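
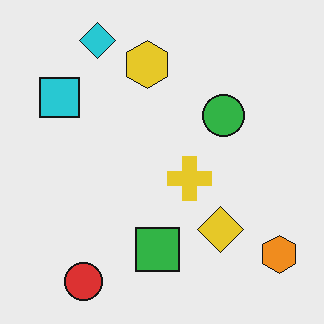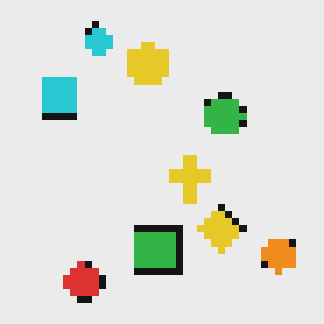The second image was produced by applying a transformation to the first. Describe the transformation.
The second image is the first pixelated into visible square blocks.

Shapes are reduced to large square blocks; fine edges and outlines are lost — a downscale-then-upscale (mosaic) effect.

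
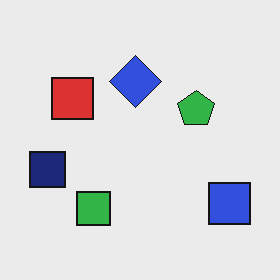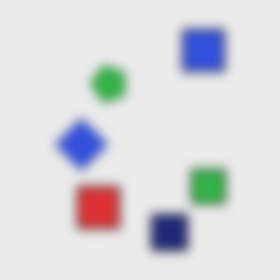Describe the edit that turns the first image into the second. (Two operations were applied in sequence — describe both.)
The image was rotated 90° counter-clockwise, then heavily blurred.

The blue square sits in the bottom-right of the first image and the top-right of the second — consistent with a whole-image 90° counter-clockwise rotation. Shape edges and outlines are uniformly softened across the whole image.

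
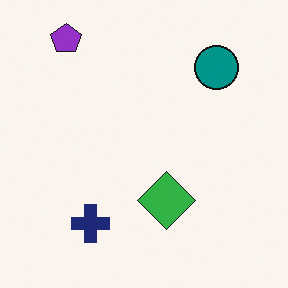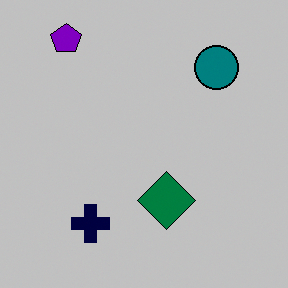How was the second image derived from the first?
The transformation is: heavily posterized to just a handful of flat colors.

Each flat color has snapped to a coarser quantized level — most visibly, the near-white background has dropped to a flat grey.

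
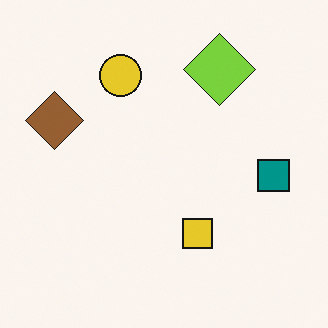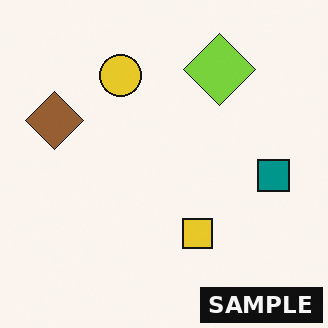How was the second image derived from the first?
It was watermarked with the text "SAMPLE" in the lower-right corner.

A dark label reading "SAMPLE" appears in the lower-right corner.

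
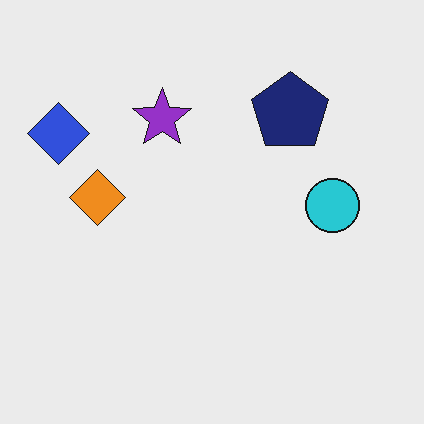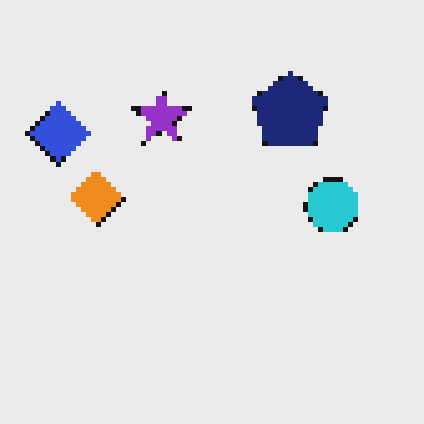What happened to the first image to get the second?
It was mildly pixelated.

Shapes are reduced to large square blocks; fine edges and outlines are lost — a downscale-then-upscale (mosaic) effect.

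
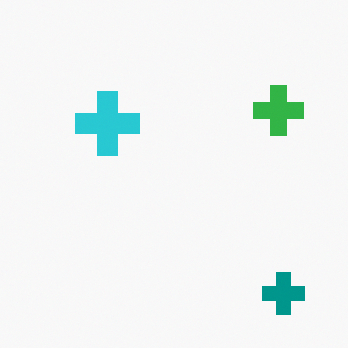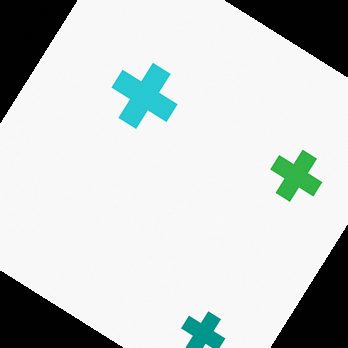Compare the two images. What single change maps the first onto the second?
The transformation is: rotated clockwise by a large amount — several tens of degrees.

Every shape is tilted by the same angle and the image corners show triangular fill wedges — a whole-image rotation by a non-right angle.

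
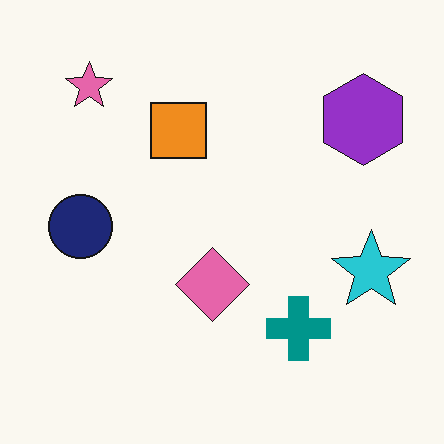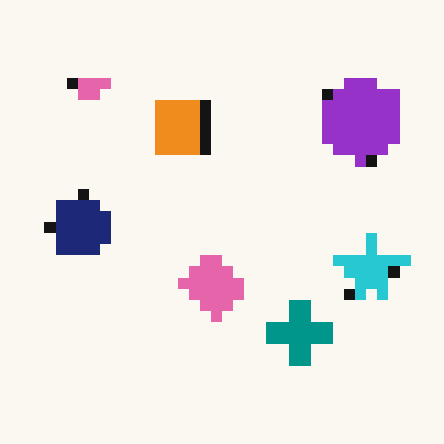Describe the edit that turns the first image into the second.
This is the original image coarsely pixelated.

Shapes are reduced to large square blocks; fine edges and outlines are lost — a downscale-then-upscale (mosaic) effect.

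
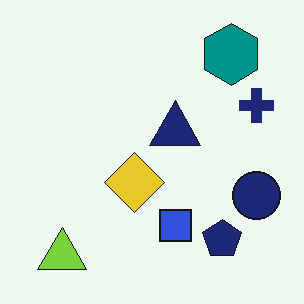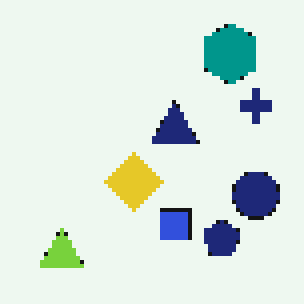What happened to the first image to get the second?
Lightly pixelated (a mild mosaic effect).

Shapes are reduced to large square blocks; fine edges and outlines are lost — a downscale-then-upscale (mosaic) effect.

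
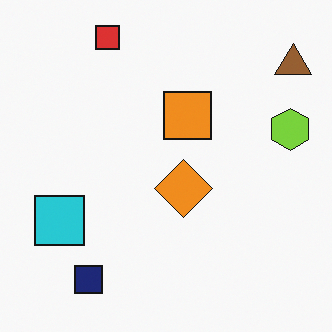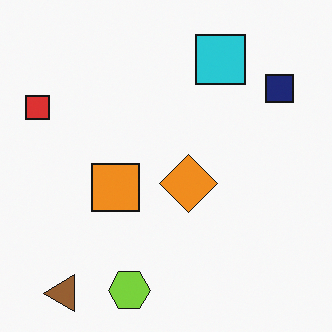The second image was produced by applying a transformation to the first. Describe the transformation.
This is the original image transposed (reflected across the top-left ↔ bottom-right diagonal).

Shapes have swapped their row and column positions — what was in the top-right is now in the bottom-left — a diagonal reflection.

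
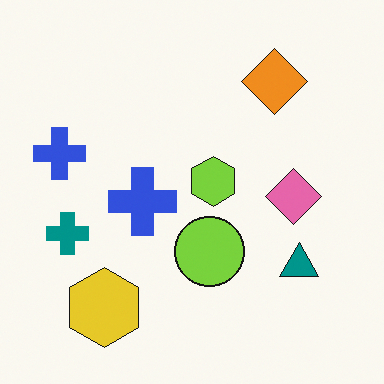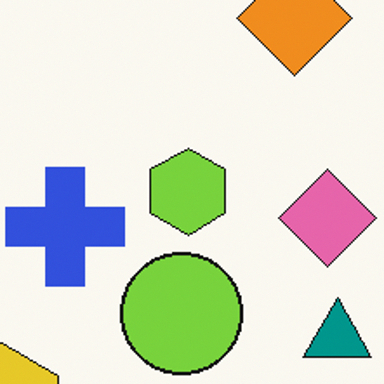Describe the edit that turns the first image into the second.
The transformation is: cropped to a noticeably smaller region and rescaled.

The visible shapes are larger and the field of view is narrower; shapes near the original edges may be partly or wholly outside the frame — a crop-and-rescale.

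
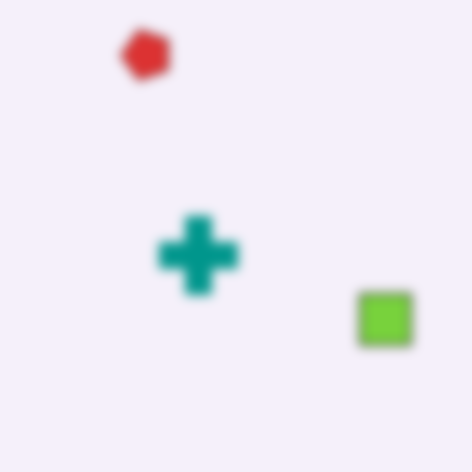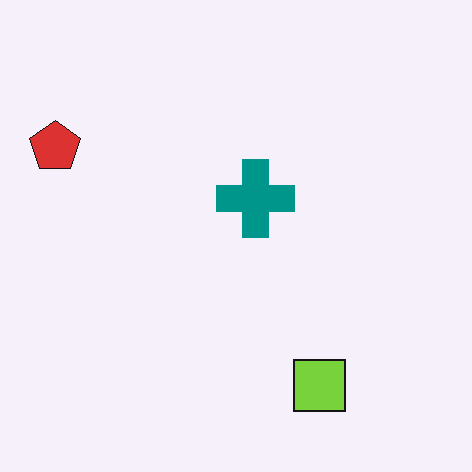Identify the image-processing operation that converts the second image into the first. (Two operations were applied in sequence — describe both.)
The first image is the second strongly gaussian-blurred, then transposed (reflected across the top-left ↔ bottom-right diagonal).

Shape edges and outlines are uniformly softened across the whole image. Shapes have swapped their row and column positions — what was in the top-right is now in the bottom-left — a diagonal reflection.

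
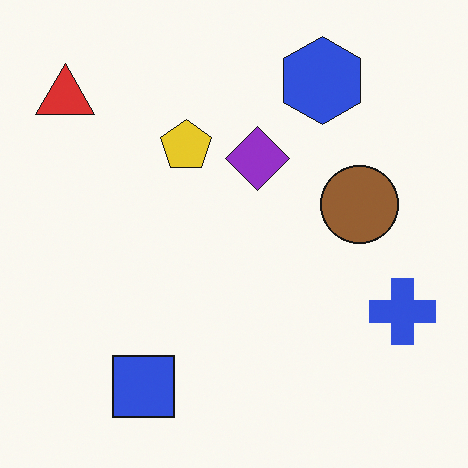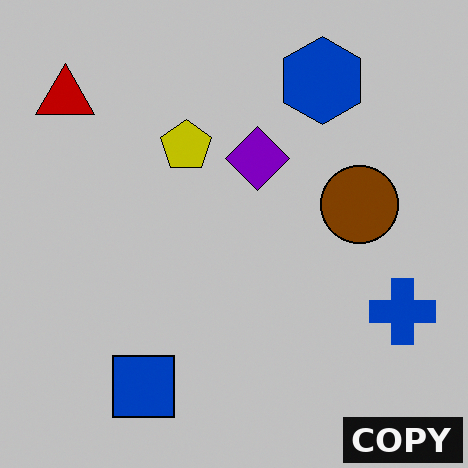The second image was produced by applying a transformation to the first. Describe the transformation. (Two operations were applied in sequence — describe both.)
This is the original image heavily posterized to just a handful of flat colors, then watermarked with the text "COPY" in the lower-right corner.

Each flat color has snapped to a coarser quantized level — most visibly, the near-white background has dropped to a flat grey. A dark label reading "COPY" appears in the lower-right corner.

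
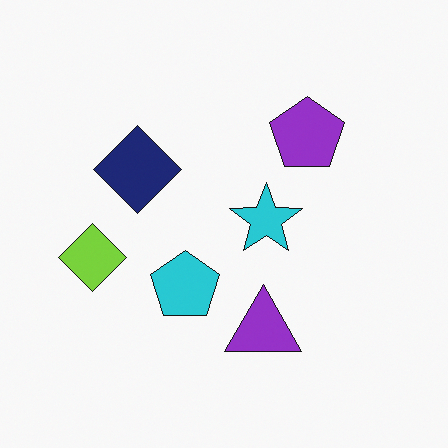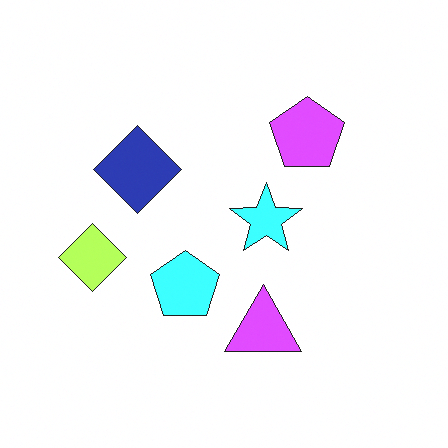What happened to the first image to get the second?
The image was noticeably brightened.

Every pixel — background and shapes alike — is uniformly brightened.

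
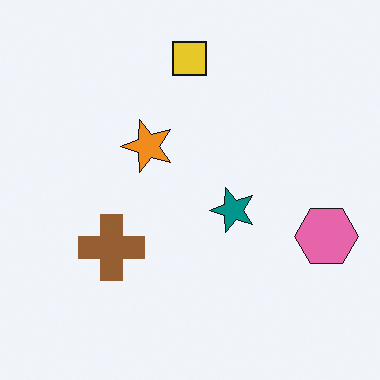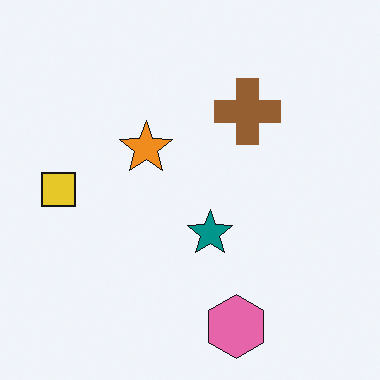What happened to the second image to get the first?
Transposed (reflected across the top-left ↔ bottom-right diagonal).

Shapes have swapped their row and column positions — what was in the top-right is now in the bottom-left — a diagonal reflection.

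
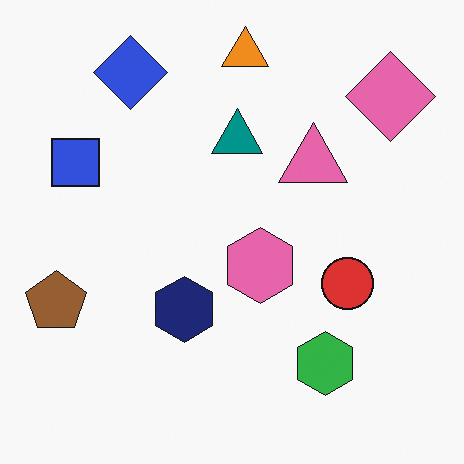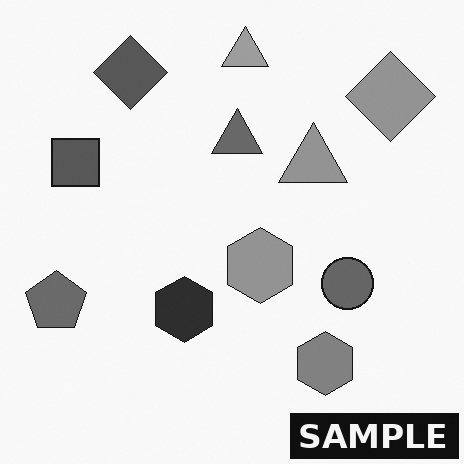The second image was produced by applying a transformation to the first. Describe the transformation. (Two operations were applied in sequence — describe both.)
This is the original image converted to grayscale, then watermarked with the text "SAMPLE" in the lower-right corner.

All color is removed — every shape is now a shade of grey. A dark label reading "SAMPLE" appears in the lower-right corner.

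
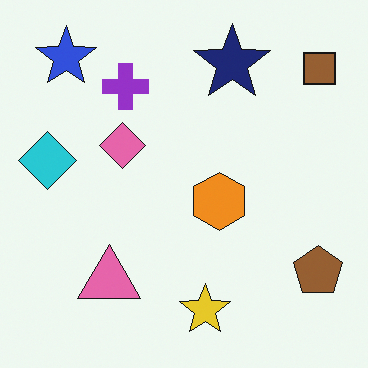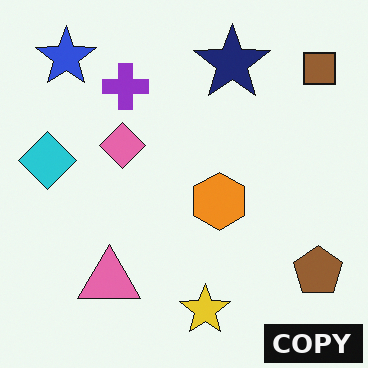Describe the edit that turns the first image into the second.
The transformation is: watermarked with the text "COPY" in the lower-right corner.

A dark label reading "COPY" appears in the lower-right corner.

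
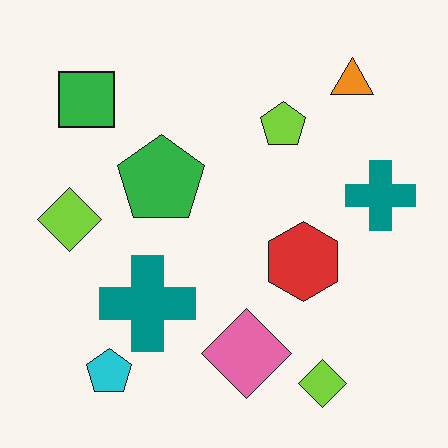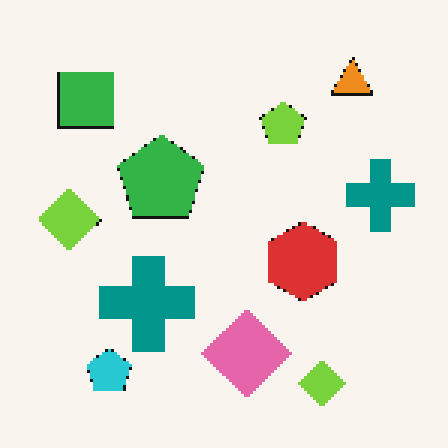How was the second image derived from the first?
The image was lightly pixelated (a mild mosaic effect).

Shapes are reduced to large square blocks; fine edges and outlines are lost — a downscale-then-upscale (mosaic) effect.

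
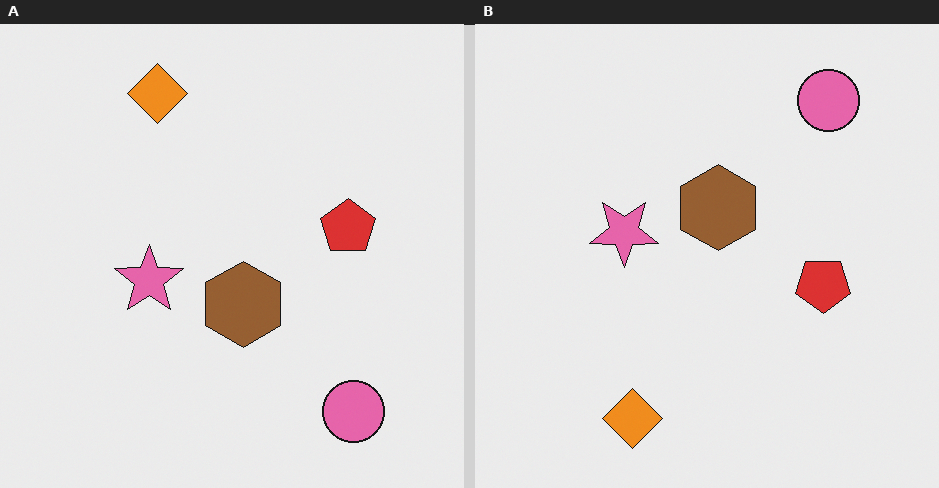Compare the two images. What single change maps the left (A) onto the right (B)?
The image was flipped vertically (top ↔ bottom).

The orange diamond is in the top of the left (A) image and the bottom of the right (B) — shapes on opposite sides of the horizontal midline have swapped in a mirror flip.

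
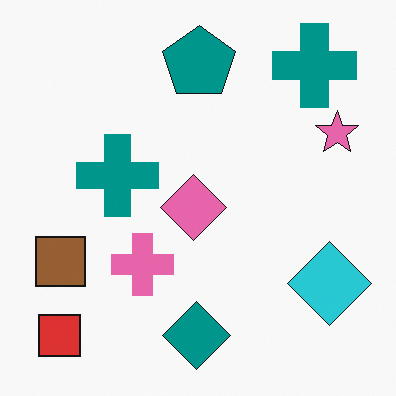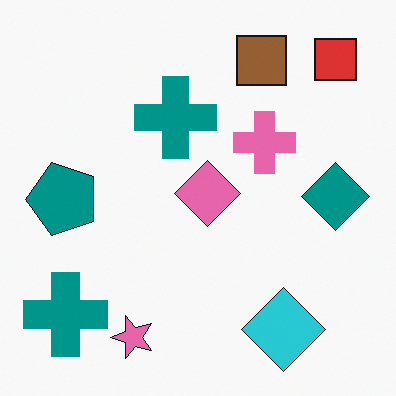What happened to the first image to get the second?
The image was transposed (reflected across the top-left ↔ bottom-right diagonal).

Shapes have swapped their row and column positions — what was in the top-right is now in the bottom-left — a diagonal reflection.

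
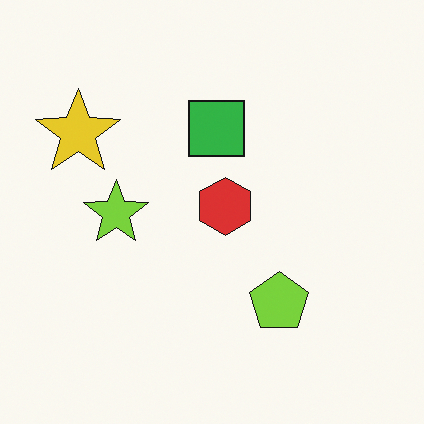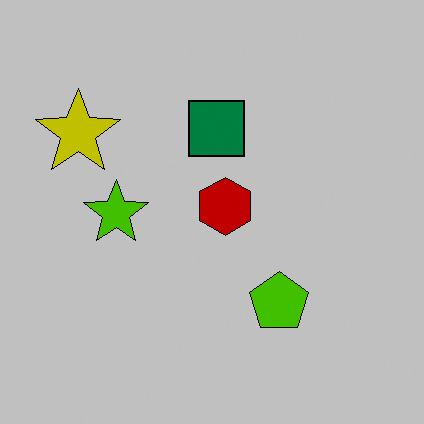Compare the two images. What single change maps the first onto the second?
This is the original image heavily posterized to just a handful of flat colors.

Each flat color has snapped to a coarser quantized level — most visibly, the near-white background has dropped to a flat grey.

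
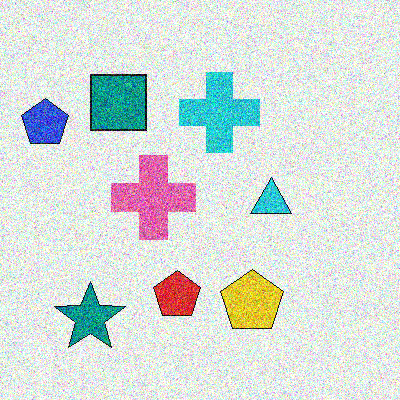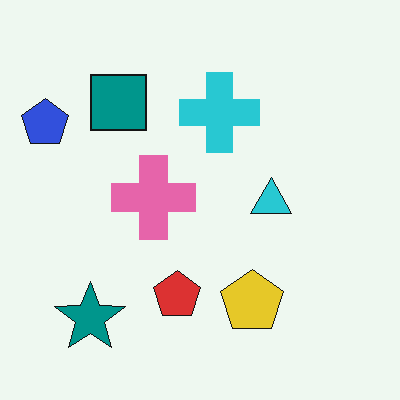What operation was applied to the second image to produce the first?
Degraded with strong gaussian noise.

Random speckle covers the whole image, including the flat background.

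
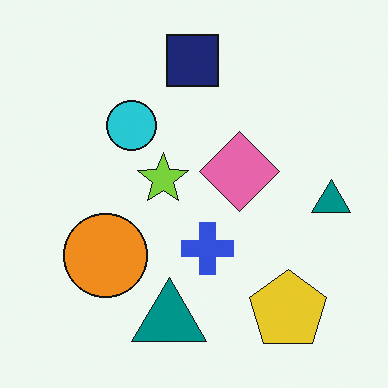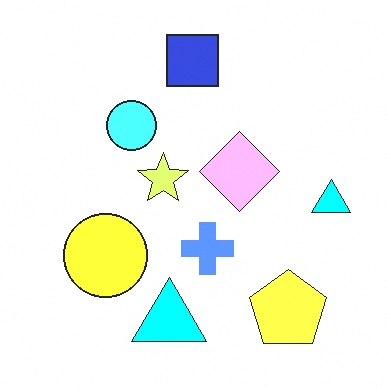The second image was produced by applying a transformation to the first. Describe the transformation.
This is the original image noticeably brightened.

Every pixel — background and shapes alike — is uniformly brightened.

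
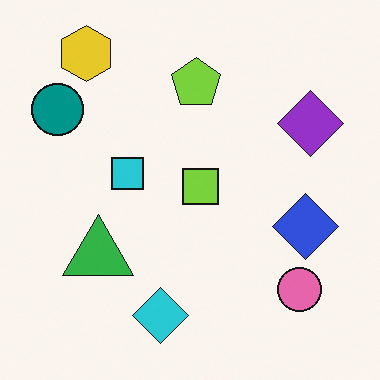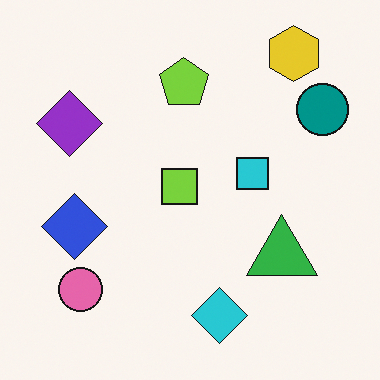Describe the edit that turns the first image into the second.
Flipped horizontally (left ↔ right).

The teal circle is in the top-left of the first image and the top-right of the second — shapes on opposite sides of the vertical midline have swapped in a mirror flip.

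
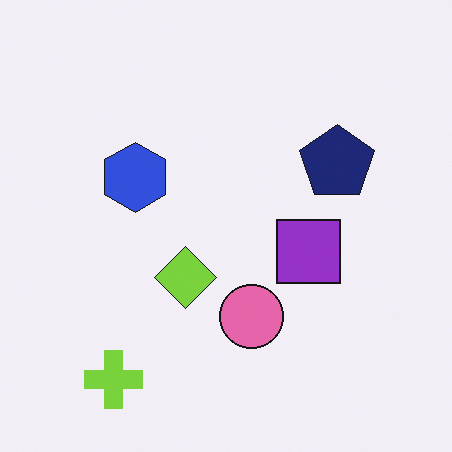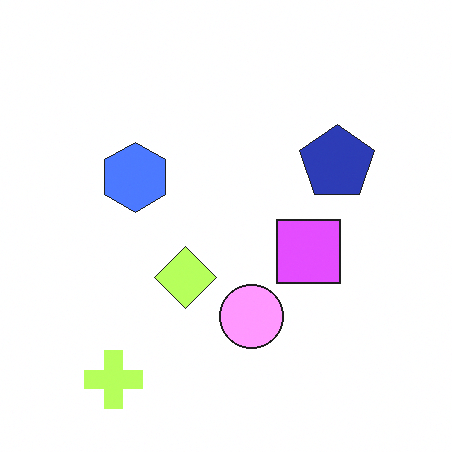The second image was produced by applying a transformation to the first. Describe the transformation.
It was noticeably brightened.

Every pixel — background and shapes alike — is uniformly brightened.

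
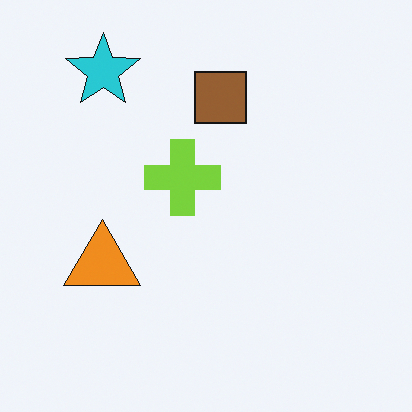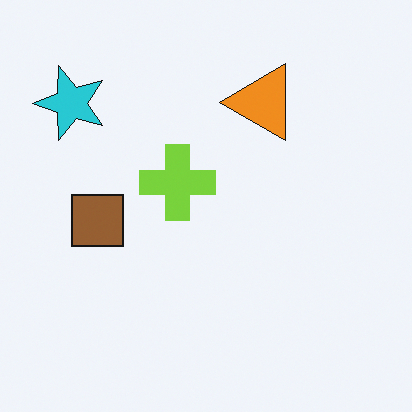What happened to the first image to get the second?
The second image is the first transposed (reflected across the top-left ↔ bottom-right diagonal).

Shapes have swapped their row and column positions — what was in the top-right is now in the bottom-left — a diagonal reflection.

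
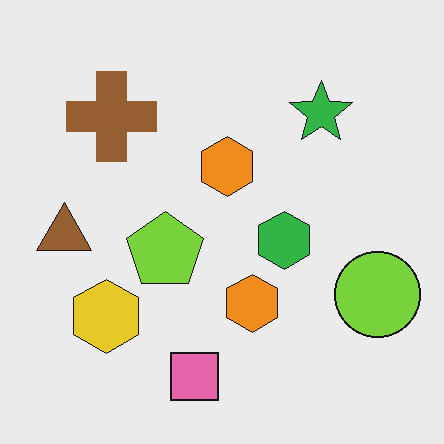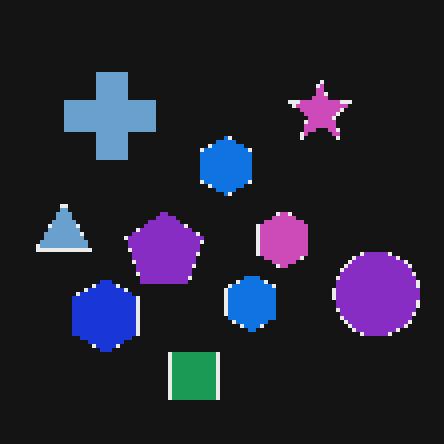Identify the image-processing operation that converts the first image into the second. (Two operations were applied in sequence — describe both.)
The image was color-inverted (negative), then mildly pixelated.

The light background has become dark and every shape's color is its complement — a photographic negative. Shapes are reduced to large square blocks; fine edges and outlines are lost — a downscale-then-upscale (mosaic) effect.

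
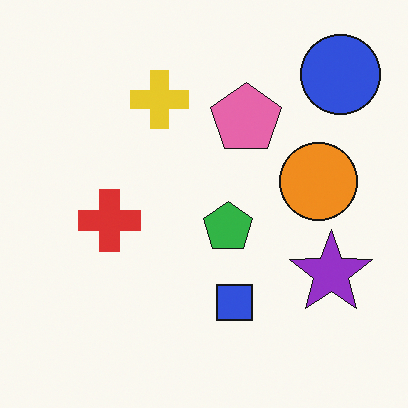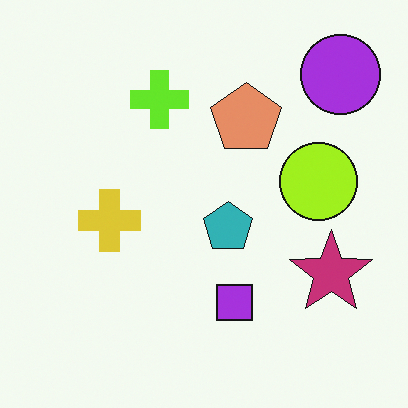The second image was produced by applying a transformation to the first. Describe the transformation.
It was hue-shifted slightly.

Every shape's color has rotated by the same amount around the hue wheel — a uniform hue shift.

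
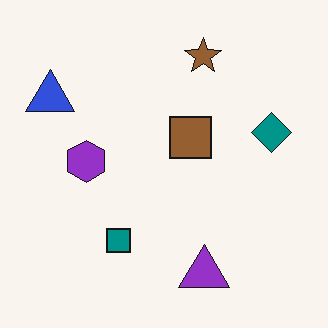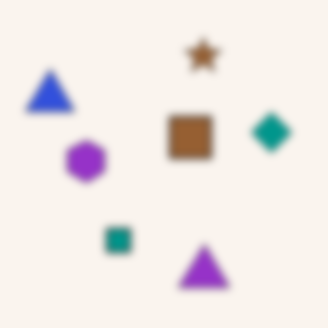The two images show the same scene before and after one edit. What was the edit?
Noticeably gaussian-blurred.

Shape edges and outlines are uniformly softened across the whole image.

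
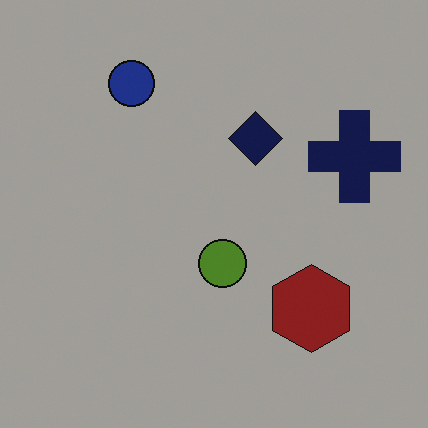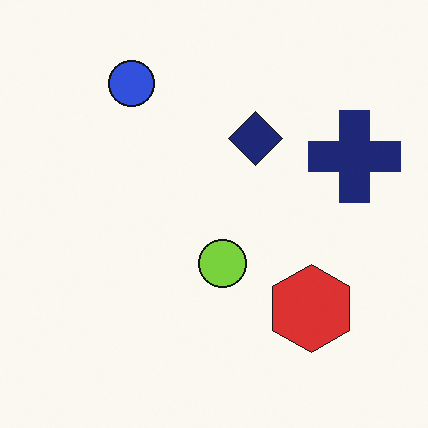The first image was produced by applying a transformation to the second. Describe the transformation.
This is the original image noticeably darkened.

Every pixel — background and shapes alike — is uniformly darkened.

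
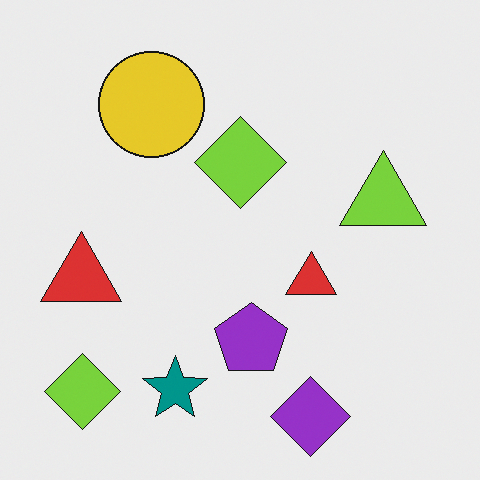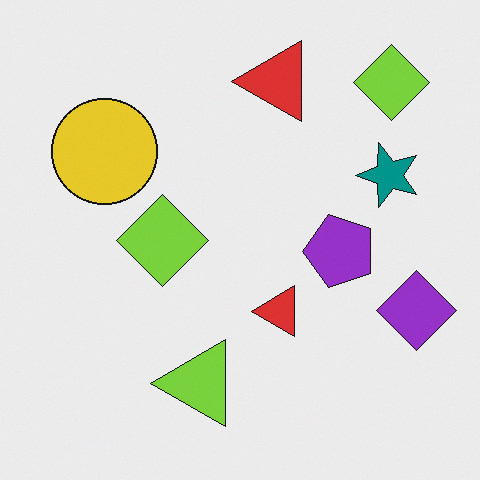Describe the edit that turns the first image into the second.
The second image is the first transposed (reflected across the top-left ↔ bottom-right diagonal).

Shapes have swapped their row and column positions — what was in the top-right is now in the bottom-left — a diagonal reflection.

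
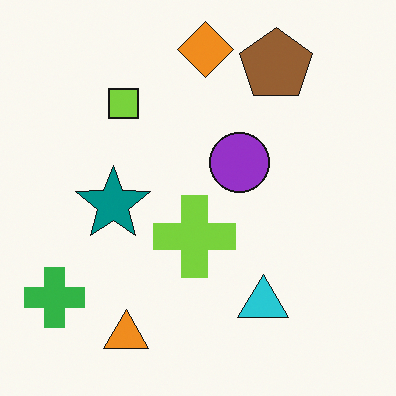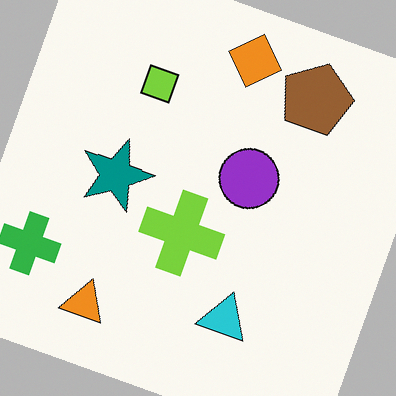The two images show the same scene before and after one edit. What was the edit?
It was rotated clockwise by a moderate amount.

Every shape is tilted by the same angle and the image corners show triangular fill wedges — a whole-image rotation by a non-right angle.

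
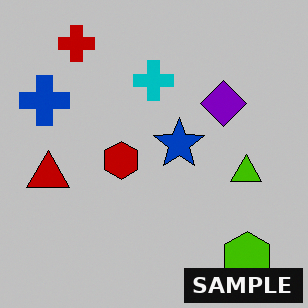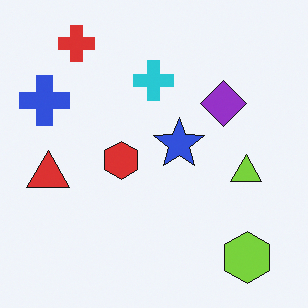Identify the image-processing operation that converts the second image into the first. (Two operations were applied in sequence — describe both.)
The transformation is: aggressively posterized, then watermarked with the text "SAMPLE" in the lower-right corner.

Each flat color has snapped to a coarser quantized level — most visibly, the near-white background has dropped to a flat grey. A dark label reading "SAMPLE" appears in the lower-right corner.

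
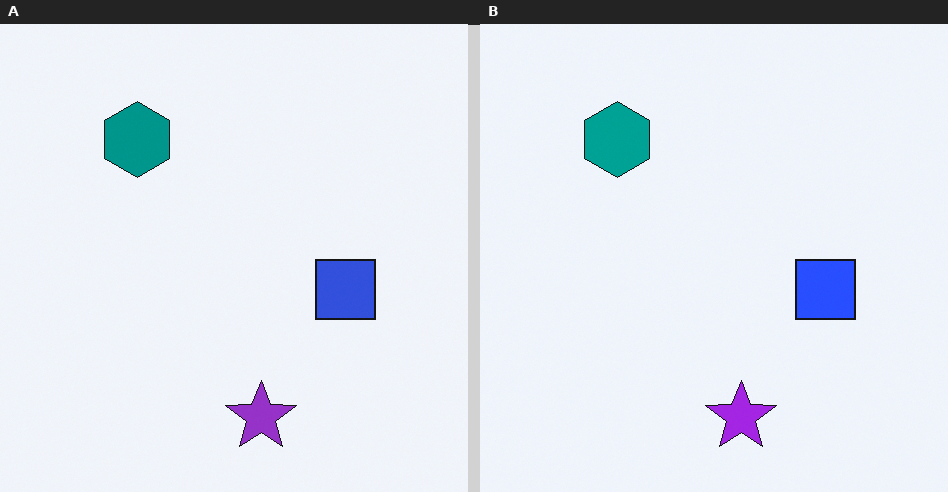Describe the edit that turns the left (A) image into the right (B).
The right (B) image is the left (A) slightly oversaturated.

All colors are more vivid — a global saturation change.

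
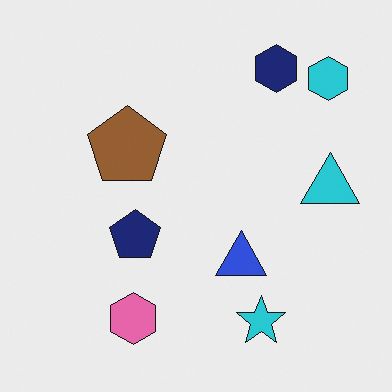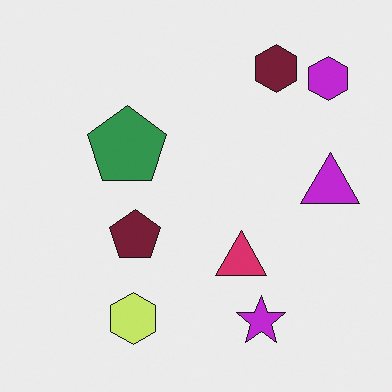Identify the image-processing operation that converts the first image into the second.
It was hue-shifted by a moderate amount.

Every shape's color has rotated by the same amount around the hue wheel — a uniform hue shift.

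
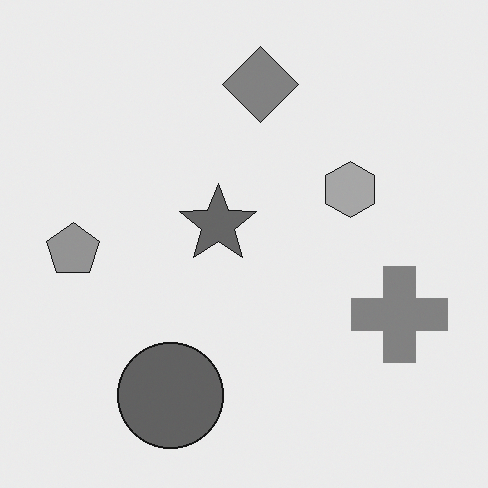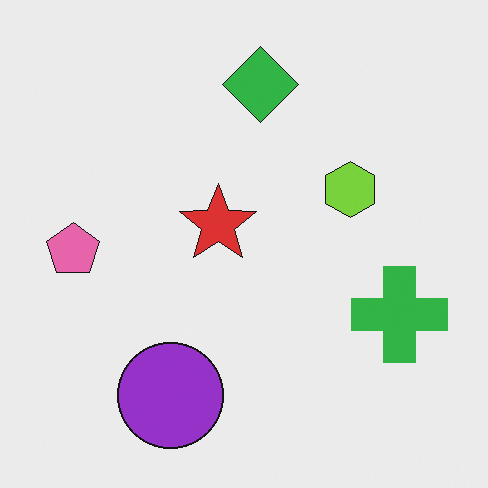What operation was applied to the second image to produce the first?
The image was converted to grayscale.

All color is removed — every shape is now a shade of grey.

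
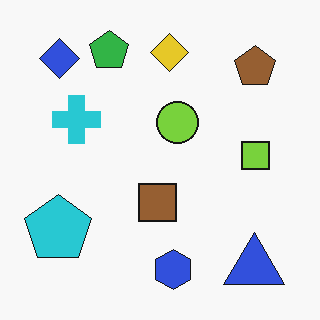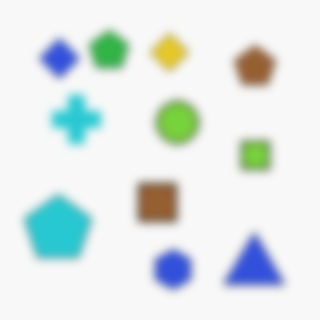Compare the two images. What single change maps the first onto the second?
It was moderately blurred.

Shape edges and outlines are uniformly softened across the whole image.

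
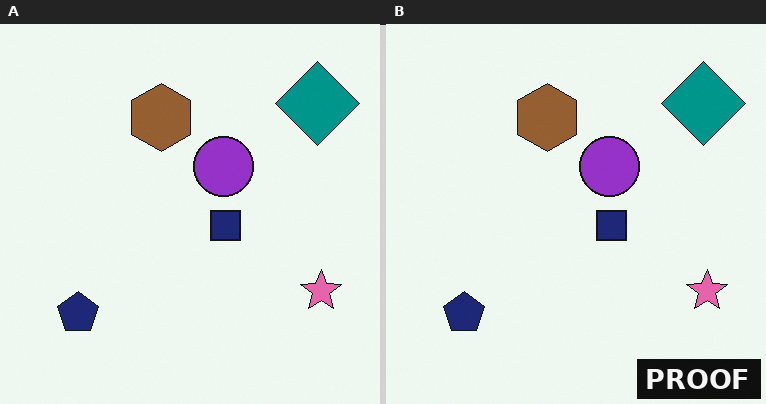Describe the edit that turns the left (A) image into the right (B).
It was watermarked with the text "PROOF" in the lower-right corner.

A dark label reading "PROOF" appears in the lower-right corner.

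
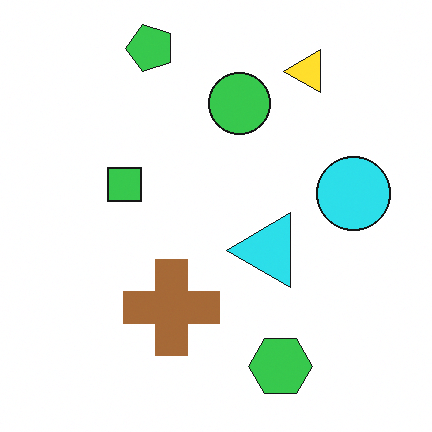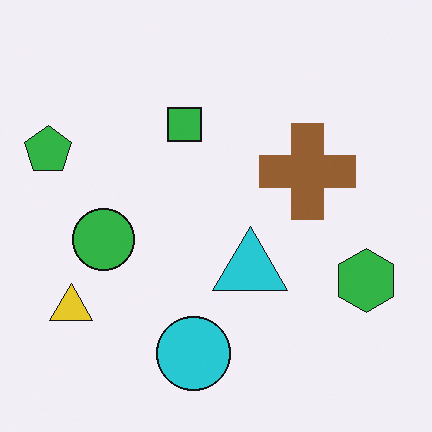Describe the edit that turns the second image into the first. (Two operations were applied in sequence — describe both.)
The first image is the second transposed (reflected across the top-left ↔ bottom-right diagonal), then slightly brightened.

Shapes have swapped their row and column positions — what was in the top-right is now in the bottom-left — a diagonal reflection. Every pixel — background and shapes alike — is uniformly brightened.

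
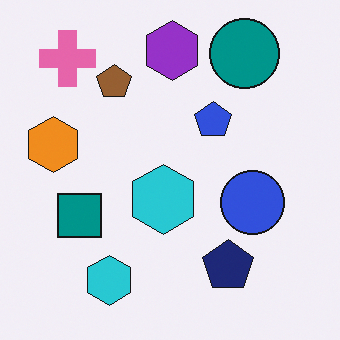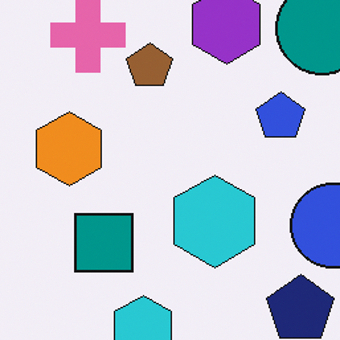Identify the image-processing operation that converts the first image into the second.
The image was cropped to a modestly smaller region and rescaled.

The visible shapes are larger and the field of view is narrower; shapes near the original edges may be partly or wholly outside the frame — a crop-and-rescale.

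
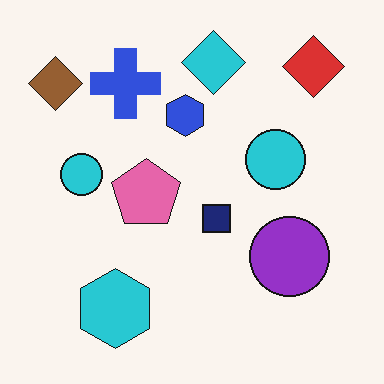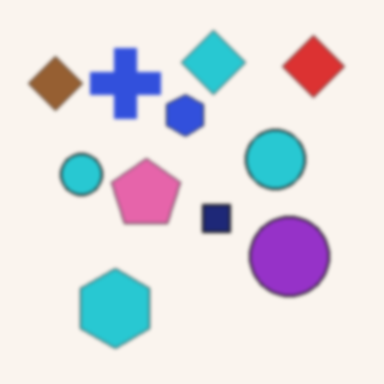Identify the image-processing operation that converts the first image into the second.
The transformation is: slightly softened.

Shape edges and outlines are uniformly softened across the whole image.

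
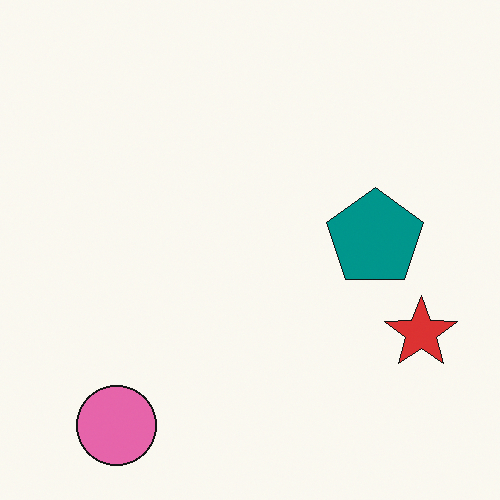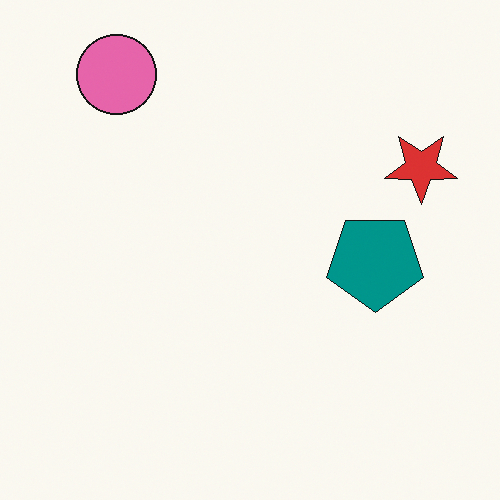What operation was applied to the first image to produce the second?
The second image is the first flipped vertically (top ↔ bottom).

The pink circle is in the bottom-left of the first image and the top-left of the second — shapes on opposite sides of the horizontal midline have swapped in a mirror flip.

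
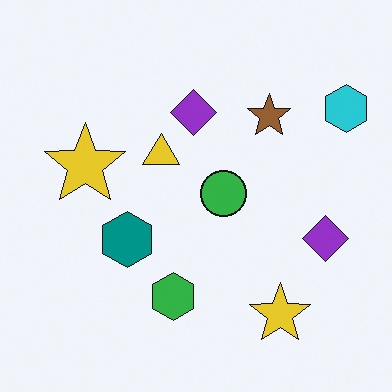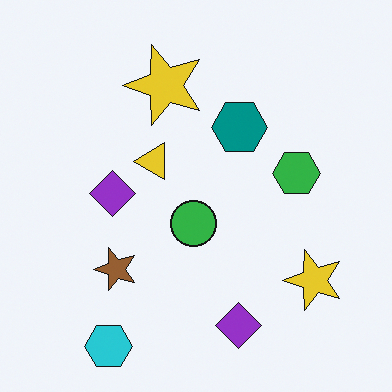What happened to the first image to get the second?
It was transposed (reflected across the top-left ↔ bottom-right diagonal).

Shapes have swapped their row and column positions — what was in the top-right is now in the bottom-left — a diagonal reflection.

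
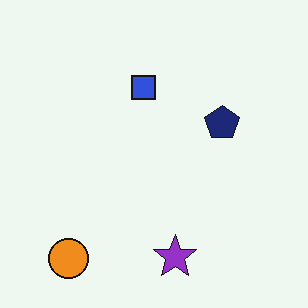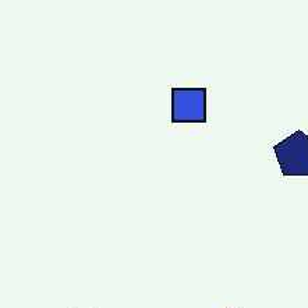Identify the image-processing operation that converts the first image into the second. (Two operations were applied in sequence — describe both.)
JPEG-compressed with visible artifacts, then cropped slightly and scaled back up.

Blocky 8×8 compression artifacts appear around shape edges and the flat background shows ringing — characteristic JPEG degradation. The visible shapes are larger and the field of view is narrower; shapes near the original edges may be partly or wholly outside the frame — a crop-and-rescale.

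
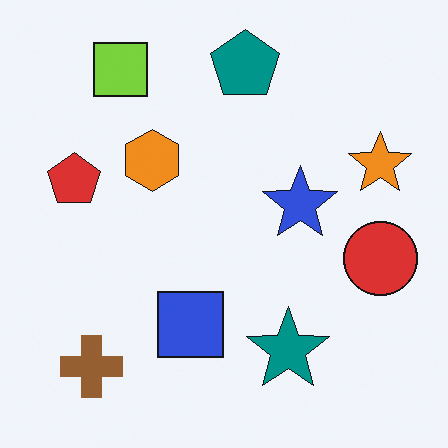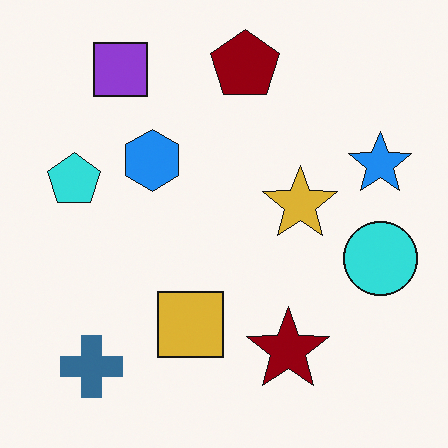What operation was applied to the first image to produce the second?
The image was hue-shifted through roughly half the color wheel.

Every shape's color has rotated by the same amount around the hue wheel — a uniform hue shift.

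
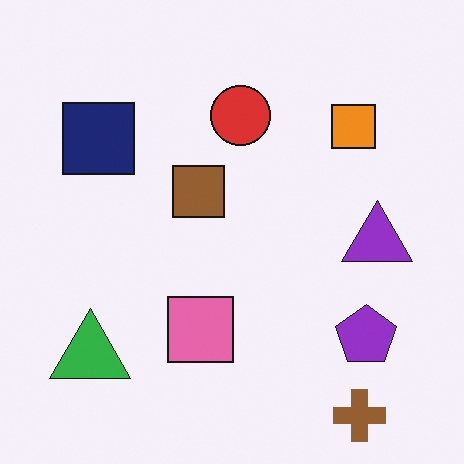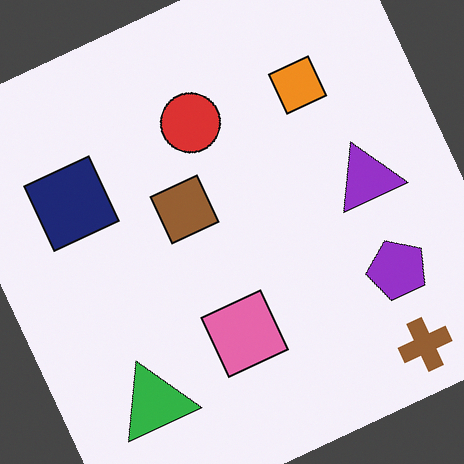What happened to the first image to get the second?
The image was rotated counter-clockwise by a clearly visible amount.

Every shape is tilted by the same angle and the image corners show triangular fill wedges — a whole-image rotation by a non-right angle.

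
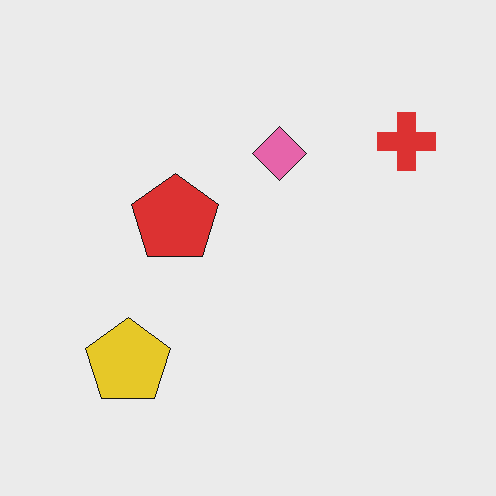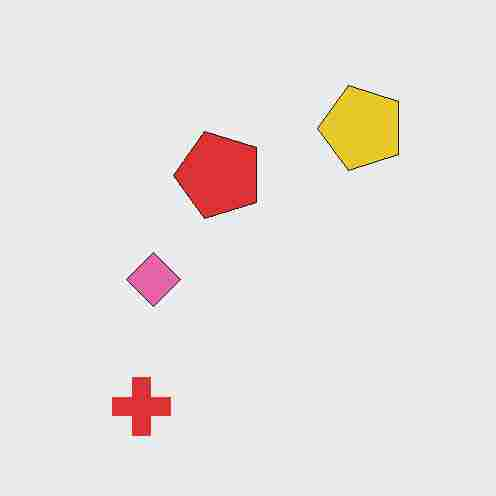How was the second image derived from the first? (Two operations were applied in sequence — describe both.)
It was transposed (reflected across the top-left ↔ bottom-right diagonal), then heavily JPEG-compressed with obvious blocking artifacts.

Shapes have swapped their row and column positions — what was in the top-right is now in the bottom-left — a diagonal reflection. Blocky 8×8 compression artifacts appear around shape edges and the flat background shows ringing — characteristic JPEG degradation.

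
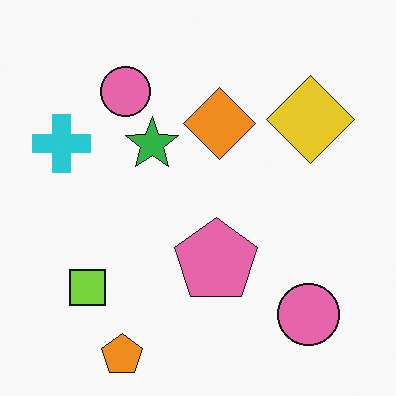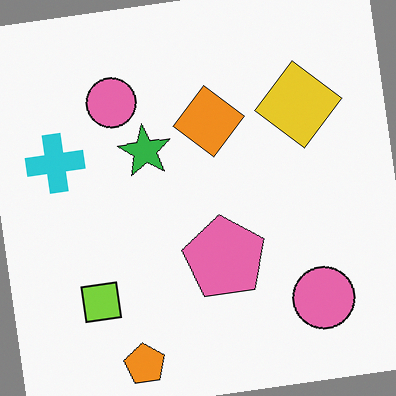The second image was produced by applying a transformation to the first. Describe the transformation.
This is the original image rotated counter-clockwise by a slight angle.

Every shape is tilted by the same angle and the image corners show triangular fill wedges — a whole-image rotation by a non-right angle.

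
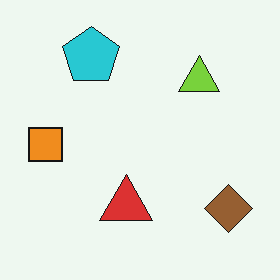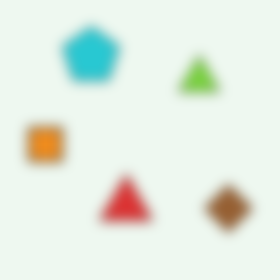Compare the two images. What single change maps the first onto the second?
The transformation is: strongly gaussian-blurred.

Shape edges and outlines are uniformly softened across the whole image.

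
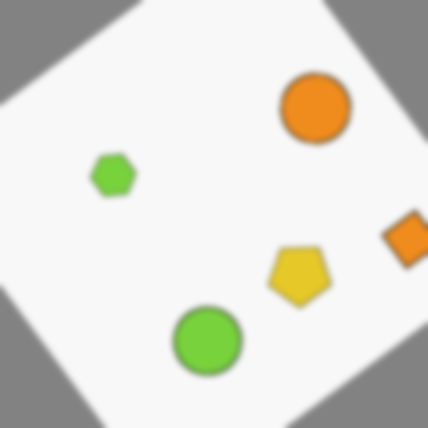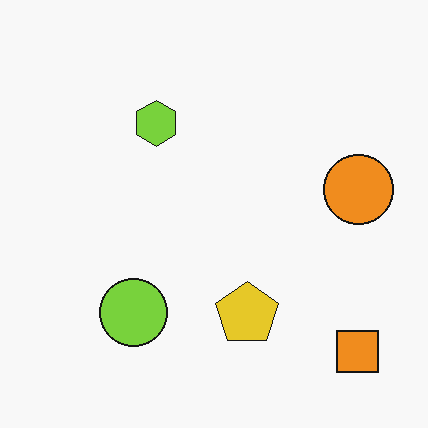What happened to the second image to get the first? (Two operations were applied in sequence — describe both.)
The first image is the second rotated counter-clockwise by a large amount — several tens of degrees, then moderately blurred.

Every shape is tilted by the same angle and the image corners show triangular fill wedges — a whole-image rotation by a non-right angle. Shape edges and outlines are uniformly softened across the whole image.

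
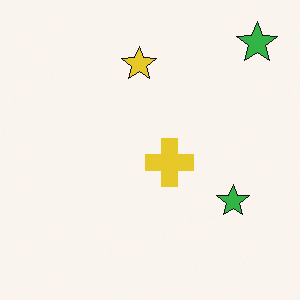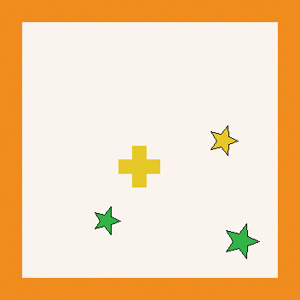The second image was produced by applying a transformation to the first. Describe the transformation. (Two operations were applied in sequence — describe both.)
The image was rotated 90° clockwise, then framed with a orange border.

The yellow star sits in the top of the first image and the right of the second — consistent with a whole-image 90° clockwise rotation. A solid orange frame runs around the edge of the second image, with the content slightly shrunk inside it.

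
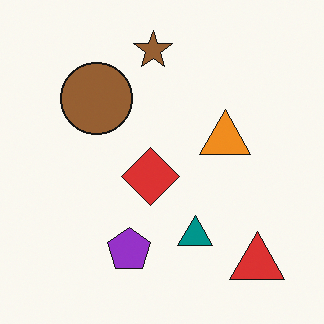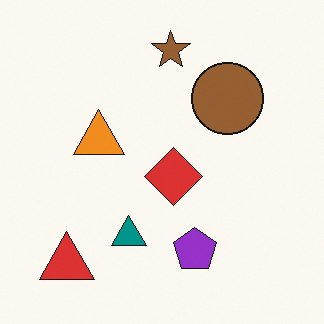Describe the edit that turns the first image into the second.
This is the original image flipped horizontally (left ↔ right).

The red triangle is in the bottom-right of the first image and the bottom-left of the second — shapes on opposite sides of the vertical midline have swapped in a mirror flip.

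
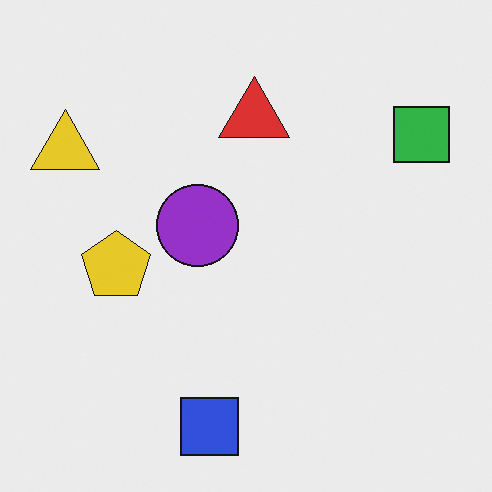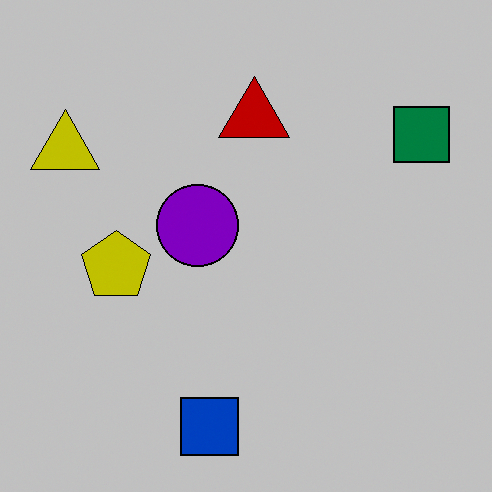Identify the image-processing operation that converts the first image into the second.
The transformation is: aggressively posterized.

Each flat color has snapped to a coarser quantized level — most visibly, the near-white background has dropped to a flat grey.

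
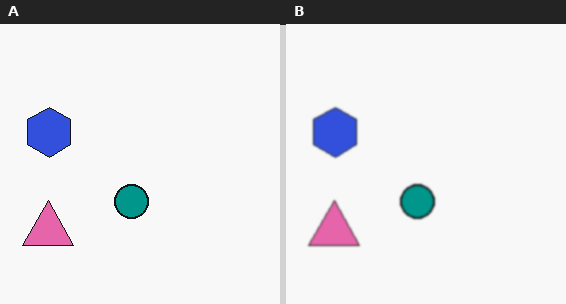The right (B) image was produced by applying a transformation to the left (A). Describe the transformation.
The image was lightly blurred.

Shape edges and outlines are uniformly softened across the whole image.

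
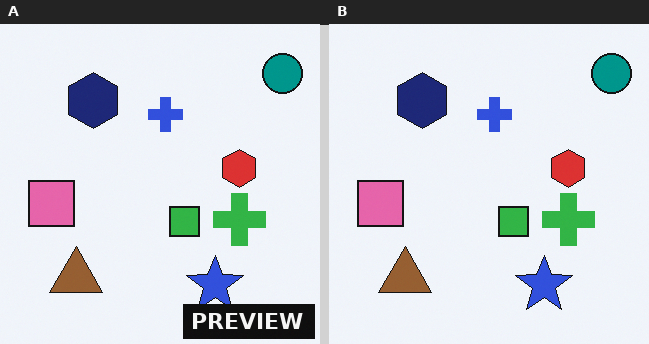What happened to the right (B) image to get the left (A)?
The image was watermarked with the text "PREVIEW" in the lower-right corner.

A dark label reading "PREVIEW" appears in the lower-right corner.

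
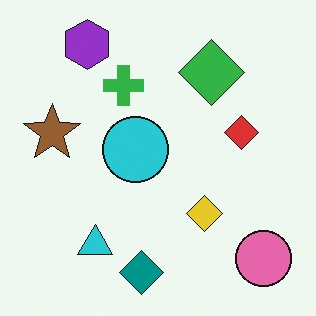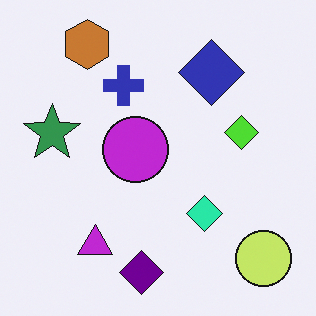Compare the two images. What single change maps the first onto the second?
This is the original image hue-shifted by a moderate amount.

Every shape's color has rotated by the same amount around the hue wheel — a uniform hue shift.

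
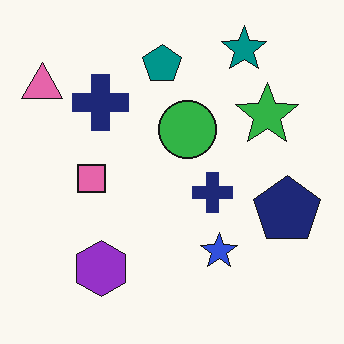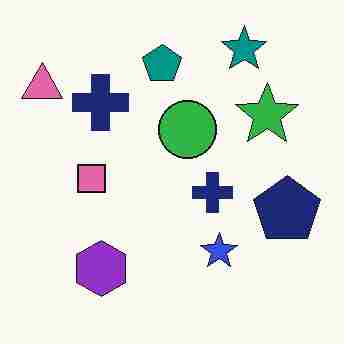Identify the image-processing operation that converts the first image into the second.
This is the original image heavily JPEG-compressed with obvious blocking artifacts.

Blocky 8×8 compression artifacts appear around shape edges and the flat background shows ringing — characteristic JPEG degradation.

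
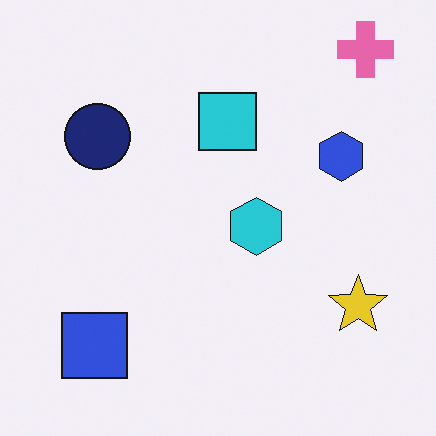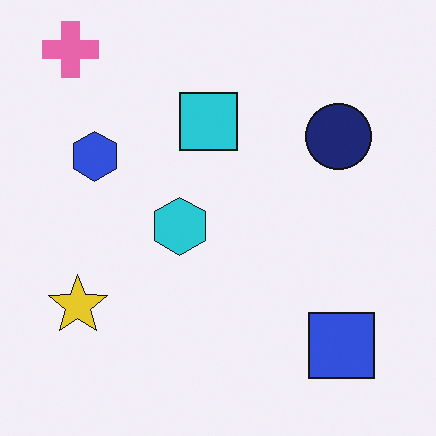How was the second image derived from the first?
Flipped horizontally (left ↔ right).

The pink cross is in the top-right of the first image and the top-left of the second — shapes on opposite sides of the vertical midline have swapped in a mirror flip.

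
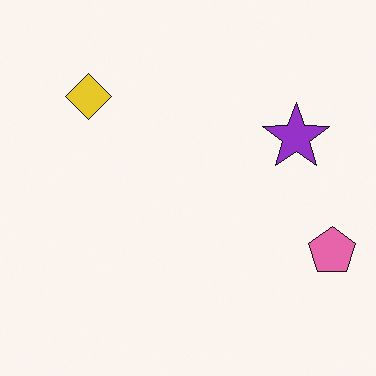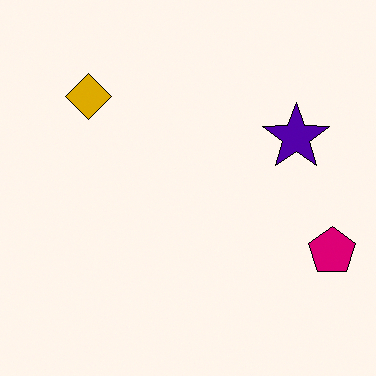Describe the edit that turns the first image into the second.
The second image is the first boosted in contrast.

Tones are pushed away from mid-grey across the whole image — a global contrast change.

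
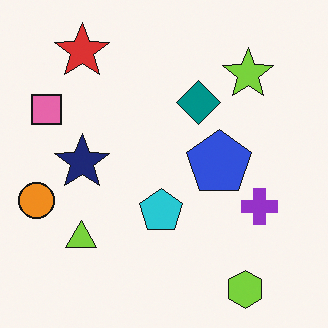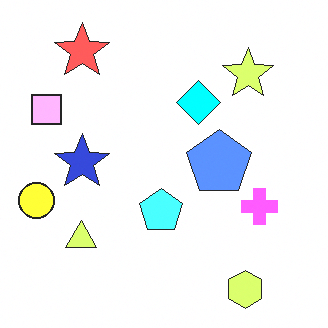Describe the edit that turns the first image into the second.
The transformation is: substantially brightened.

Every pixel — background and shapes alike — is uniformly brightened.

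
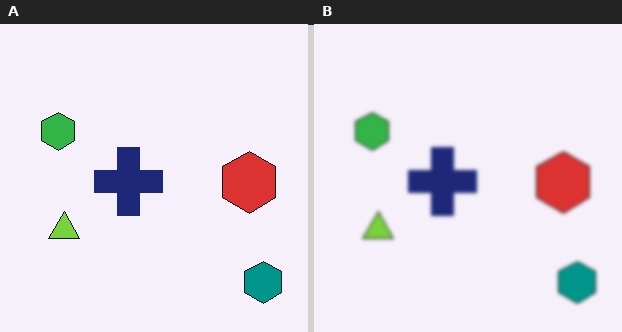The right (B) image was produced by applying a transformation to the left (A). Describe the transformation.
This is the original image lightly blurred.

Shape edges and outlines are uniformly softened across the whole image.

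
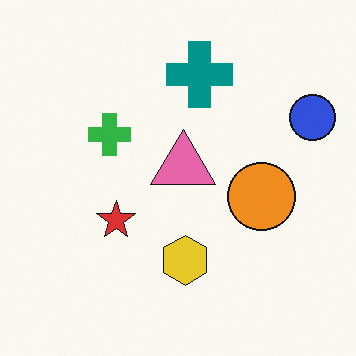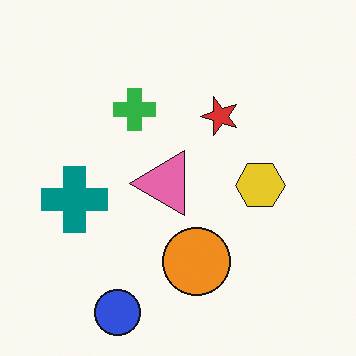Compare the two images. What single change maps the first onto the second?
The image was transposed (reflected across the top-left ↔ bottom-right diagonal).

Shapes have swapped their row and column positions — what was in the top-right is now in the bottom-left — a diagonal reflection.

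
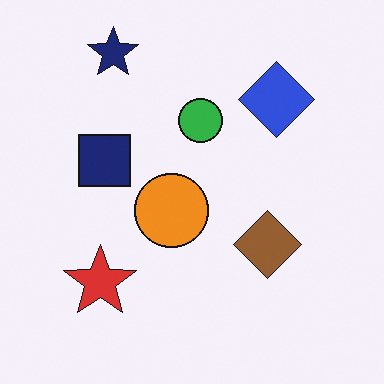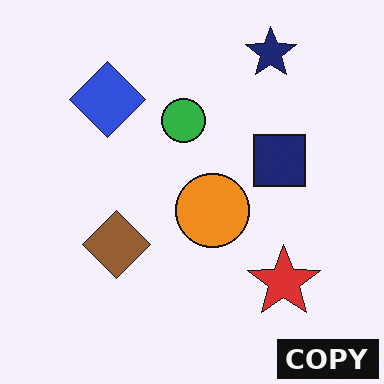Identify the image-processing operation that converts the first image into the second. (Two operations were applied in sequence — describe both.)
It was flipped horizontally (left ↔ right), then watermarked with the text "COPY" in the lower-right corner.

The red star is in the bottom-left of the first image and the bottom-right of the second — shapes on opposite sides of the vertical midline have swapped in a mirror flip. A dark label reading "COPY" appears in the lower-right corner.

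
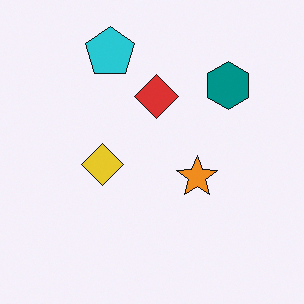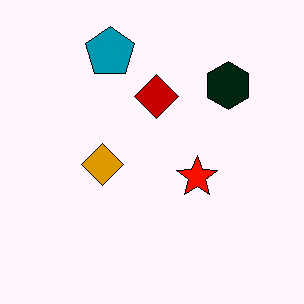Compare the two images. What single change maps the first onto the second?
Boosted in contrast.

Tones are pushed away from mid-grey across the whole image — a global contrast change.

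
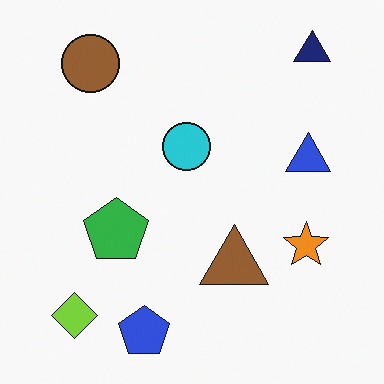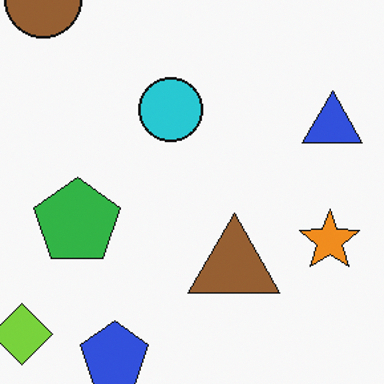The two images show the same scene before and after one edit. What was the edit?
It was cropped to a modestly smaller region and rescaled.

The visible shapes are larger and the field of view is narrower; shapes near the original edges may be partly or wholly outside the frame — a crop-and-rescale.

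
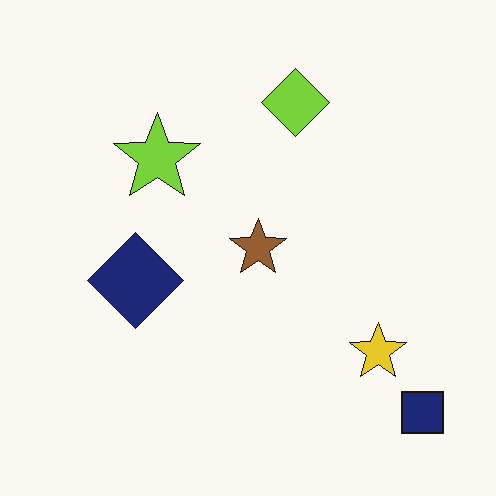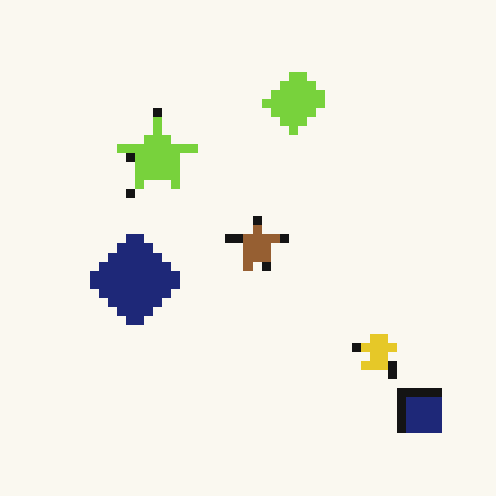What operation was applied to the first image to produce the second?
Coarsely pixelated.

Shapes are reduced to large square blocks; fine edges and outlines are lost — a downscale-then-upscale (mosaic) effect.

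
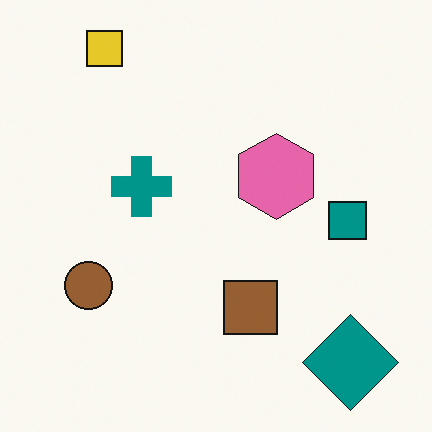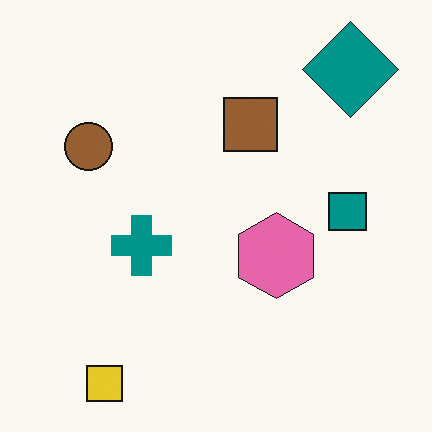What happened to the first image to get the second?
The transformation is: flipped vertically (top ↔ bottom).

The yellow square is in the top-left of the first image and the bottom-left of the second — shapes on opposite sides of the horizontal midline have swapped in a mirror flip.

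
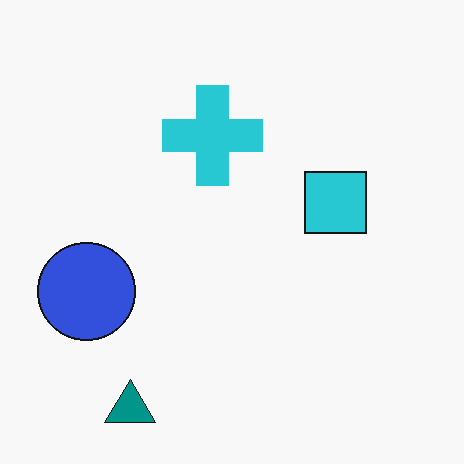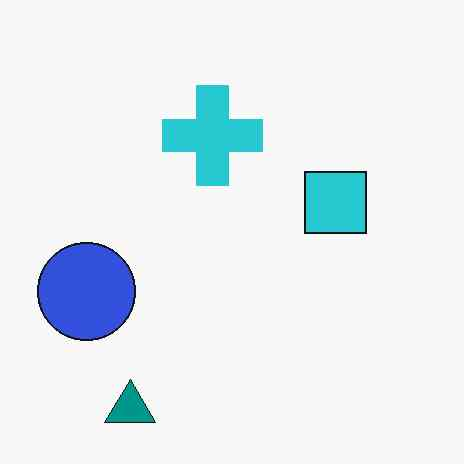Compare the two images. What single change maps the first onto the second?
This is the original image JPEG-compressed with visible artifacts.

Blocky 8×8 compression artifacts appear around shape edges and the flat background shows ringing — characteristic JPEG degradation.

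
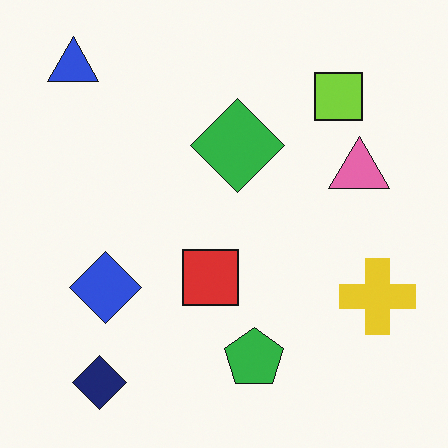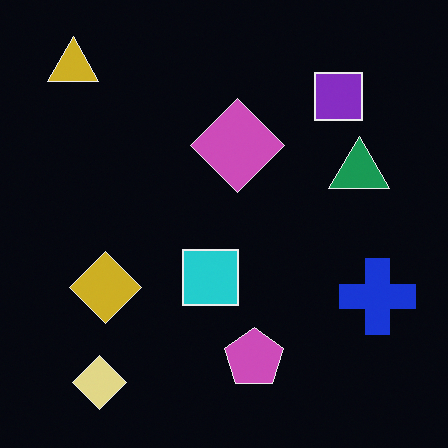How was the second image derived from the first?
The image was color-inverted (negative).

The light background has become dark and every shape's color is its complement — a photographic negative.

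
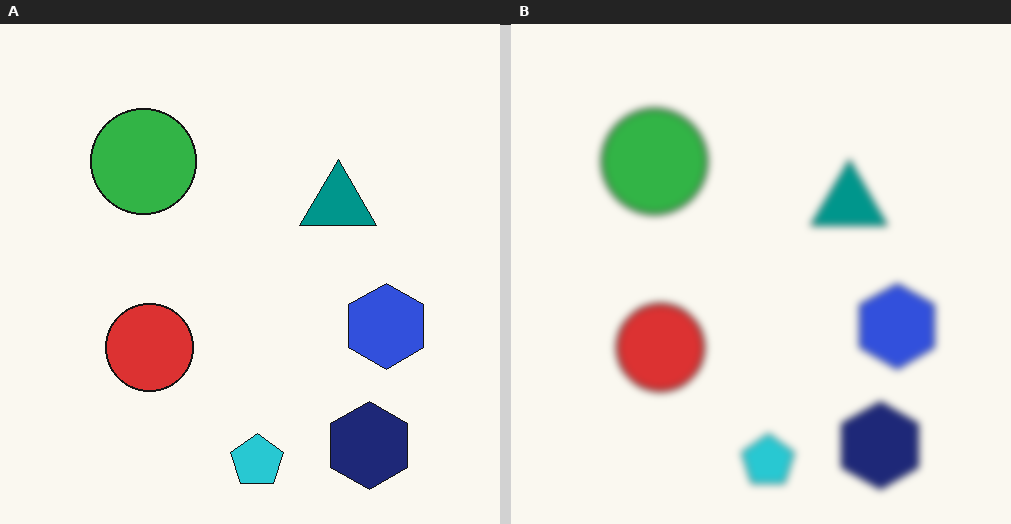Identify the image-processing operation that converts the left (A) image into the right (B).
The transformation is: noticeably gaussian-blurred.

Shape edges and outlines are uniformly softened across the whole image.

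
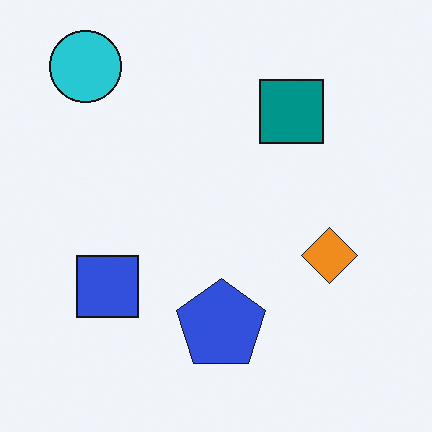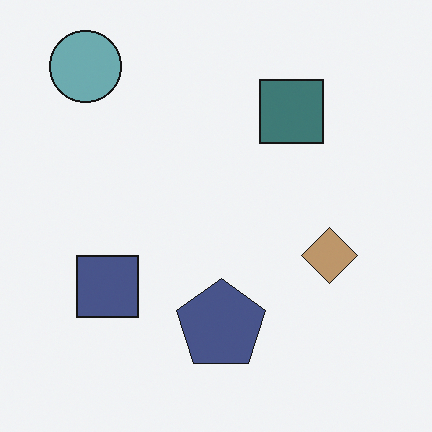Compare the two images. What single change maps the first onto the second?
Heavily desaturated.

All colors are more muted and greyish — a global saturation change.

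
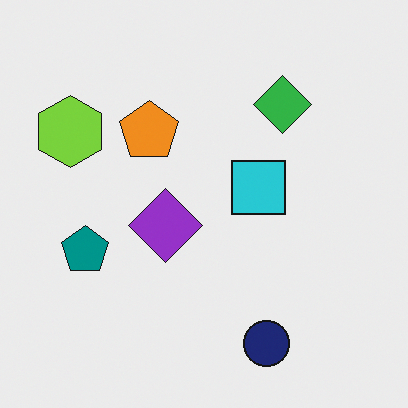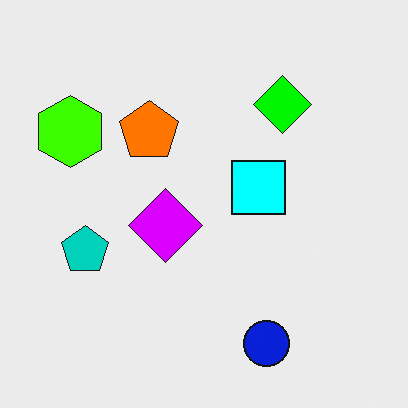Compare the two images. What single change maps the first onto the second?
The transformation is: heavily oversaturated.

All colors are more vivid — a global saturation change.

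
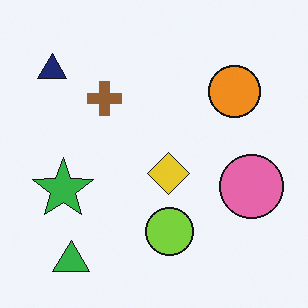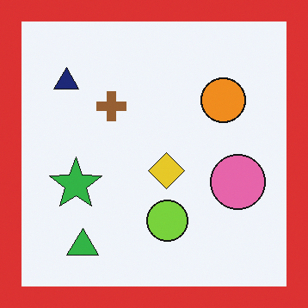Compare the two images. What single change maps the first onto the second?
Framed with a red border.

A solid red frame runs around the edge of the second image, with the content slightly shrunk inside it.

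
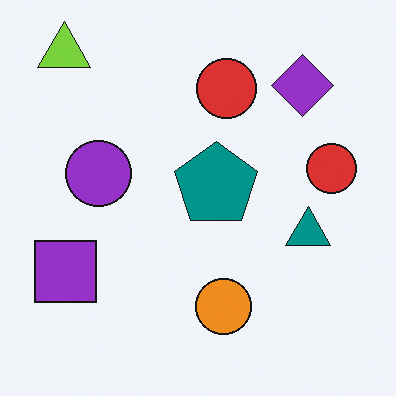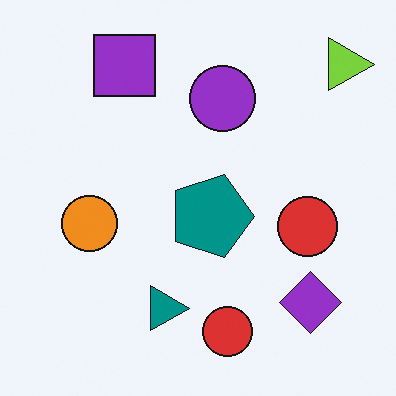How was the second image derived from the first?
The image was rotated 90° clockwise.

The lime triangle sits in the top-left of the first image and the top-right of the second — consistent with a whole-image 90° clockwise rotation.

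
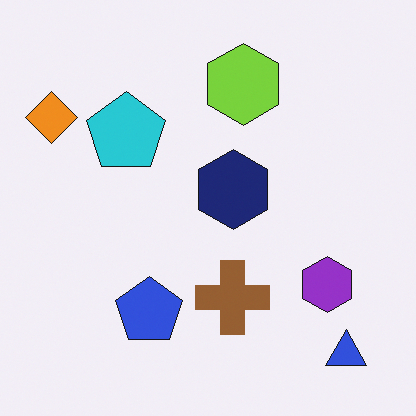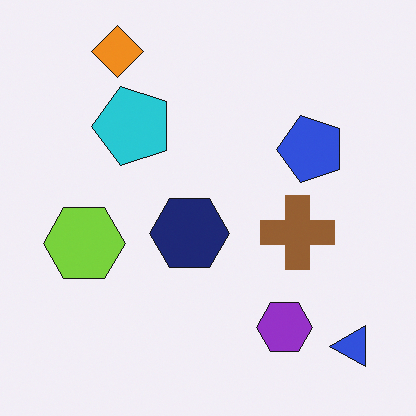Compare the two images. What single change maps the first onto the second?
This is the original image transposed (reflected across the top-left ↔ bottom-right diagonal).

Shapes have swapped their row and column positions — what was in the top-right is now in the bottom-left — a diagonal reflection.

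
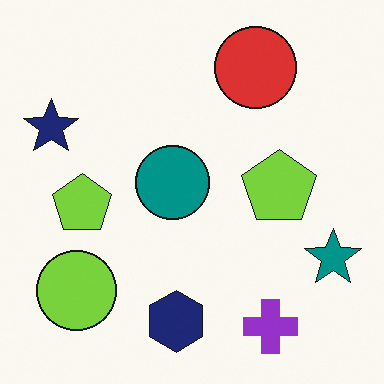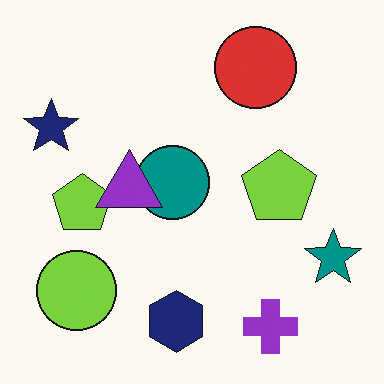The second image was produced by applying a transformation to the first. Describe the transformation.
The transformation is: overlaid with an additional purple triangle.

A purple triangle appears in the second image that is absent from the first.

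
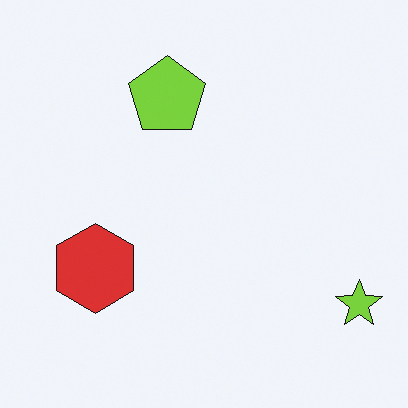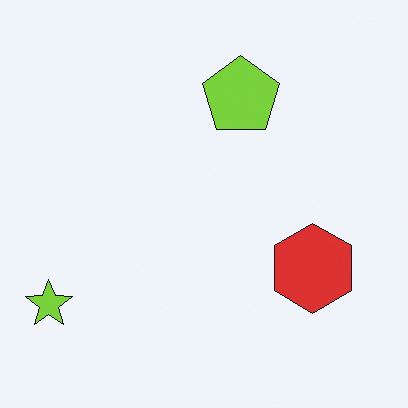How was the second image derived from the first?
This is the original image flipped horizontally (left ↔ right).

The lime star is in the bottom-right of the first image and the bottom-left of the second — shapes on opposite sides of the vertical midline have swapped in a mirror flip.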